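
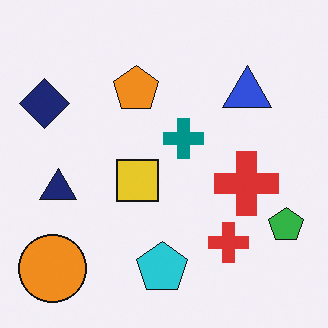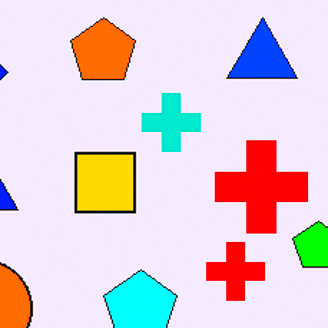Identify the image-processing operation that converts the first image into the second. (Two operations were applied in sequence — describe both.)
The transformation is: cropped to a modestly smaller region and rescaled, then made much more vivid (saturation change).

The visible shapes are larger and the field of view is narrower; shapes near the original edges may be partly or wholly outside the frame — a crop-and-rescale. All colors are more vivid — a global saturation change.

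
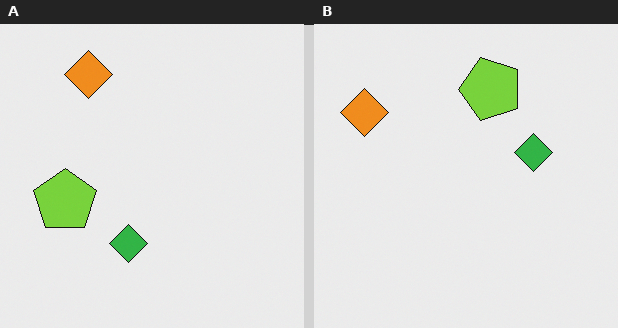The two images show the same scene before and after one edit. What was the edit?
The transformation is: transposed (reflected across the top-left ↔ bottom-right diagonal).

Shapes have swapped their row and column positions — what was in the top-right is now in the bottom-left — a diagonal reflection.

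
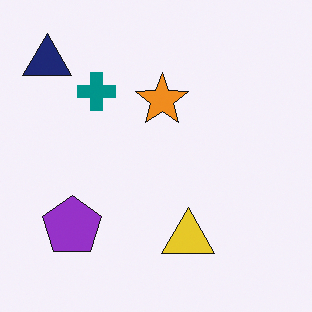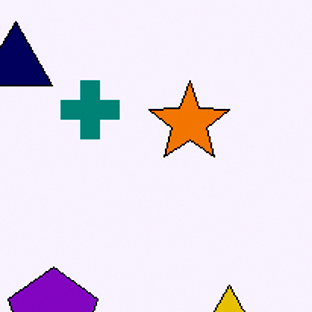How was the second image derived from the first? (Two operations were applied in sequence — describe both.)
The second image is the first cropped slightly and scaled back up, then given slightly increased contrast.

The visible shapes are larger and the field of view is narrower; shapes near the original edges may be partly or wholly outside the frame — a crop-and-rescale. Tones are pushed away from mid-grey across the whole image — a global contrast change.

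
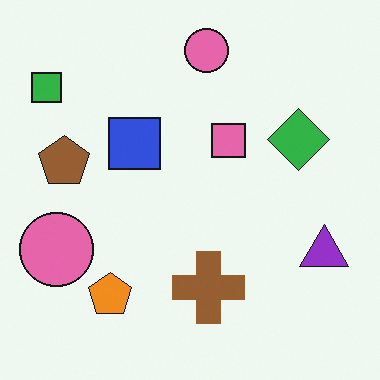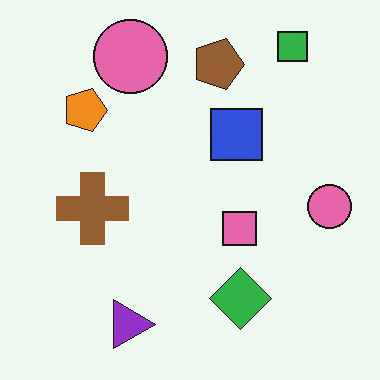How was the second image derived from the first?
The image was rotated 90° clockwise.

The green square sits in the top-left of the first image and the top-right of the second — consistent with a whole-image 90° clockwise rotation.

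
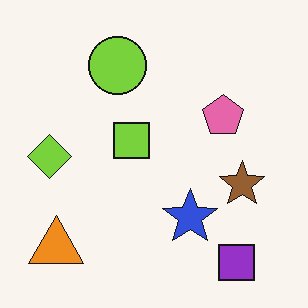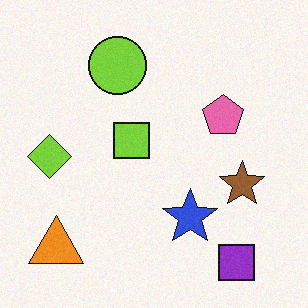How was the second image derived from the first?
Degraded with a light layer of grain.

Random speckle covers the whole image, including the flat background.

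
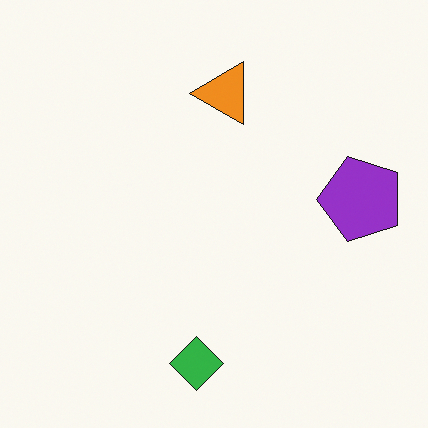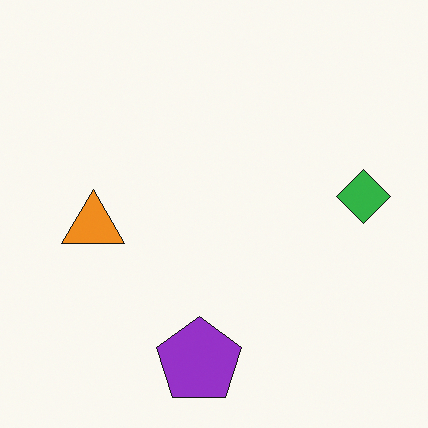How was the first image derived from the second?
Transposed (reflected across the top-left ↔ bottom-right diagonal).

Shapes have swapped their row and column positions — what was in the top-right is now in the bottom-left — a diagonal reflection.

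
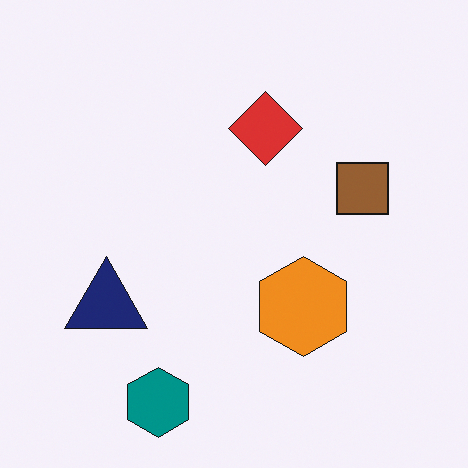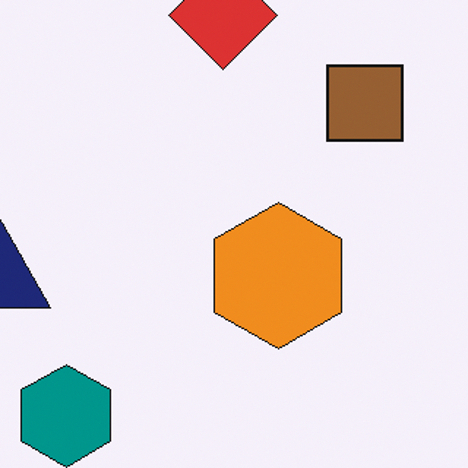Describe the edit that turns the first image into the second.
This is the original image cropped slightly and scaled back up.

The visible shapes are larger and the field of view is narrower; shapes near the original edges may be partly or wholly outside the frame — a crop-and-rescale.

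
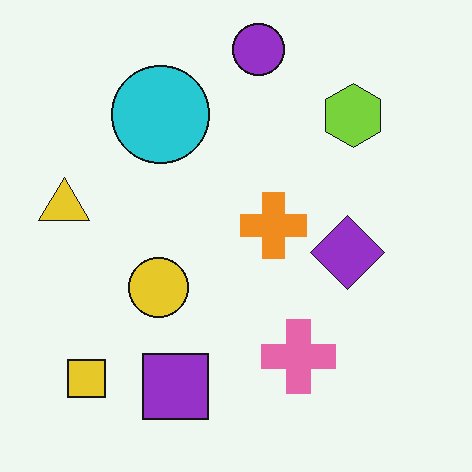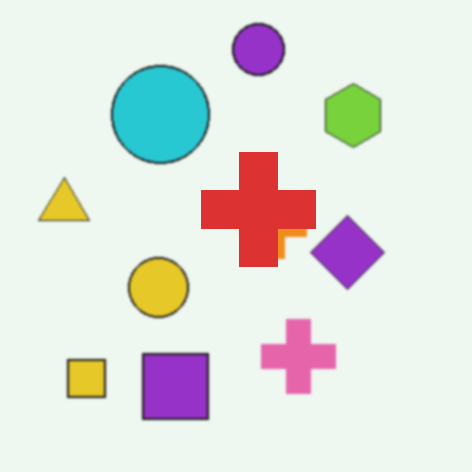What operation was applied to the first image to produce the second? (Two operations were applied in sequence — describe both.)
The transformation is: lightly blurred, then overlaid with an additional red cross.

Shape edges and outlines are uniformly softened across the whole image. A red cross appears in the second image that is absent from the first.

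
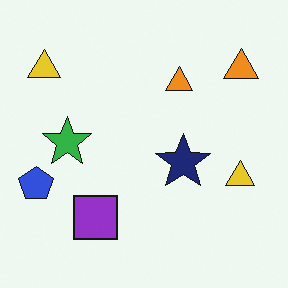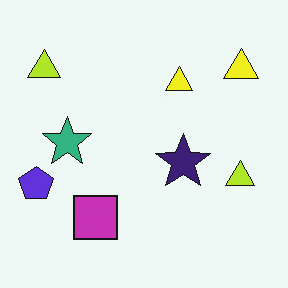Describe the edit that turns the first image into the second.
The transformation is: hue-shifted slightly.

Every shape's color has rotated by the same amount around the hue wheel — a uniform hue shift.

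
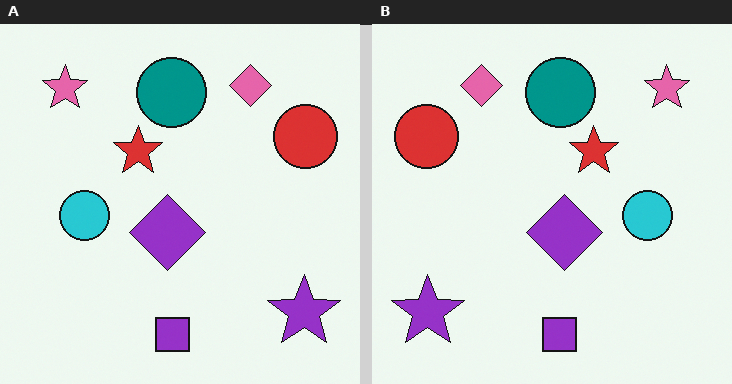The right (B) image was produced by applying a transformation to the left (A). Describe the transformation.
Flipped horizontally (left ↔ right).

The red circle is in the top-right of the left (A) image and the top-left of the right (B) — shapes on opposite sides of the vertical midline have swapped in a mirror flip.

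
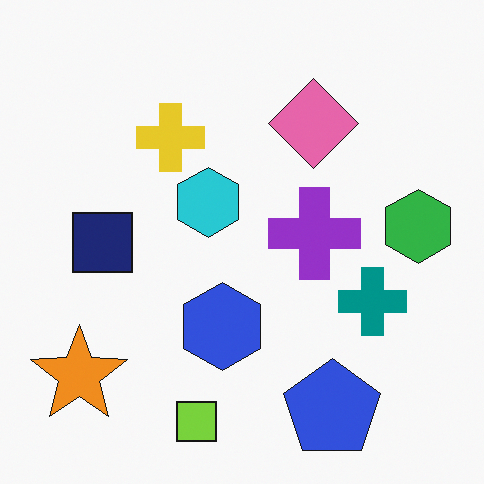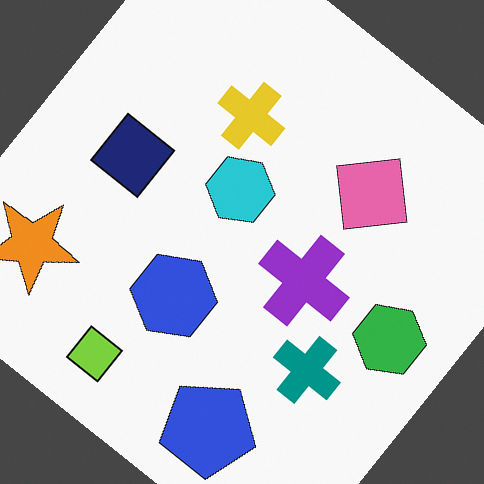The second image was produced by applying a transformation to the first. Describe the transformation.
The image was rotated clockwise by a large amount — several tens of degrees.

Every shape is tilted by the same angle and the image corners show triangular fill wedges — a whole-image rotation by a non-right angle.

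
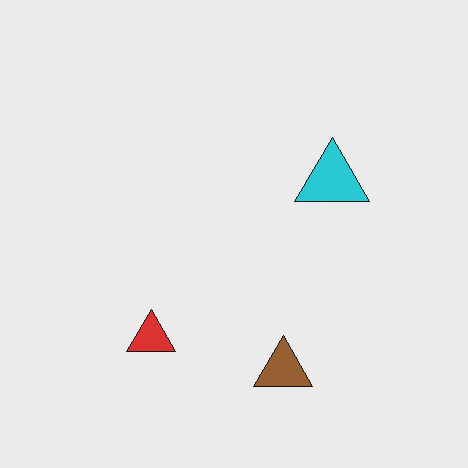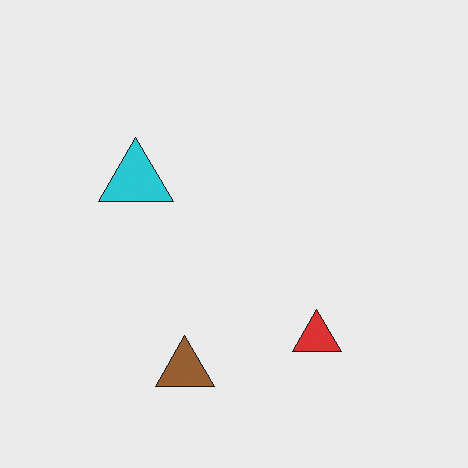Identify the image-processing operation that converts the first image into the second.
The image was flipped horizontally (left ↔ right).

The cyan triangle is in the right of the first image and the left of the second — shapes on opposite sides of the vertical midline have swapped in a mirror flip.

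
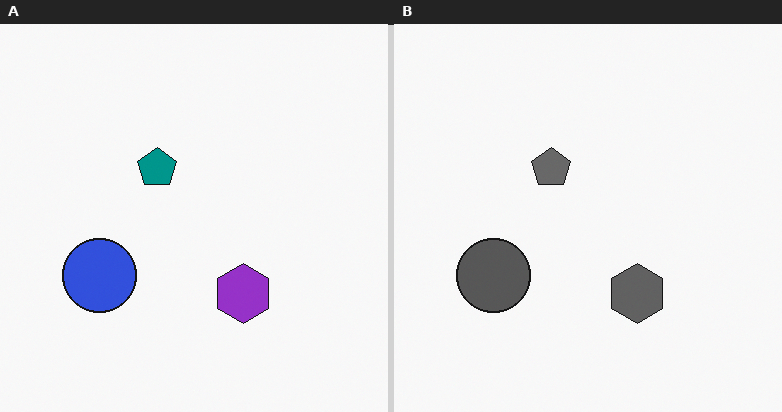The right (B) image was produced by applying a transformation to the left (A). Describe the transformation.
This is the original image converted to grayscale.

All color is removed — every shape is now a shade of grey.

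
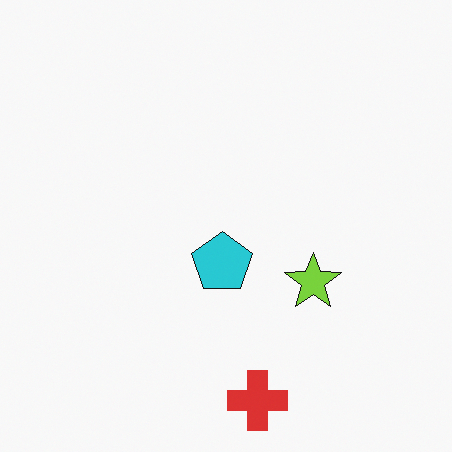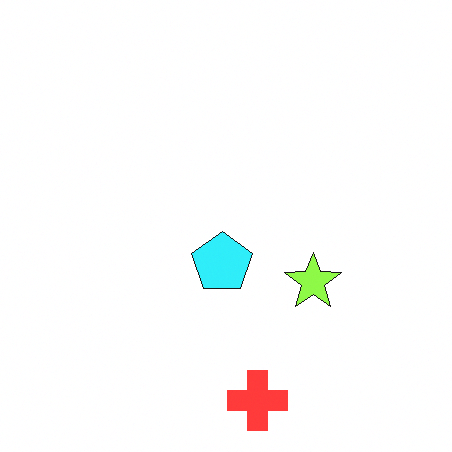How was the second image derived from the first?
Slightly brightened.

Every pixel — background and shapes alike — is uniformly brightened.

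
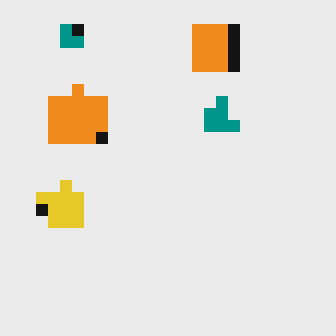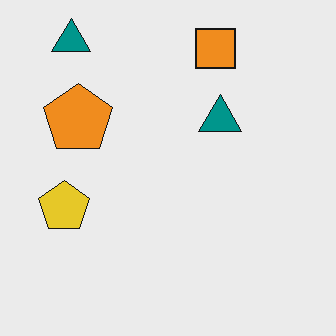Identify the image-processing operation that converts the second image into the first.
The image was coarsely pixelated.

Shapes are reduced to large square blocks; fine edges and outlines are lost — a downscale-then-upscale (mosaic) effect.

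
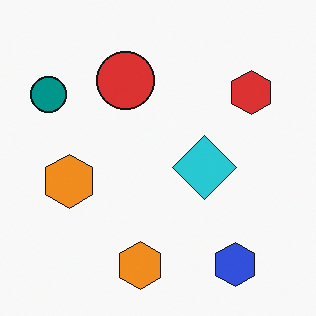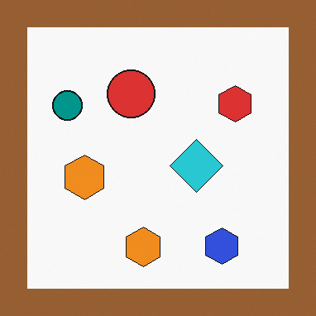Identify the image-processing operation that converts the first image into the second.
The image was framed with a brown border.

A solid brown frame runs around the edge of the second image, with the content slightly shrunk inside it.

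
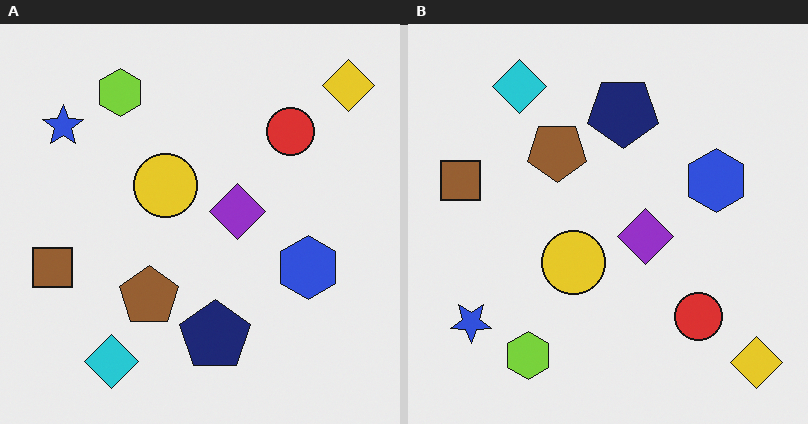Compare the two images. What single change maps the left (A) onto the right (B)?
This is the original image flipped vertically (top ↔ bottom).

The yellow diamond is in the top-right of the left (A) image and the bottom-right of the right (B) — shapes on opposite sides of the horizontal midline have swapped in a mirror flip.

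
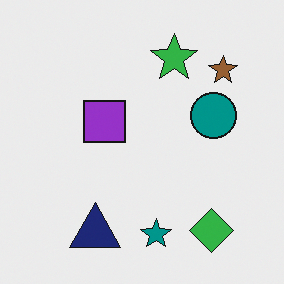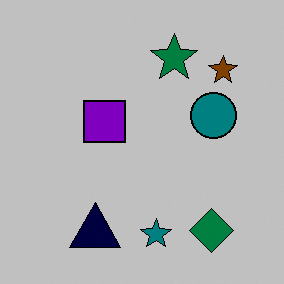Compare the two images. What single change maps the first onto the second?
It was heavily posterized to just a handful of flat colors.

Each flat color has snapped to a coarser quantized level — most visibly, the near-white background has dropped to a flat grey.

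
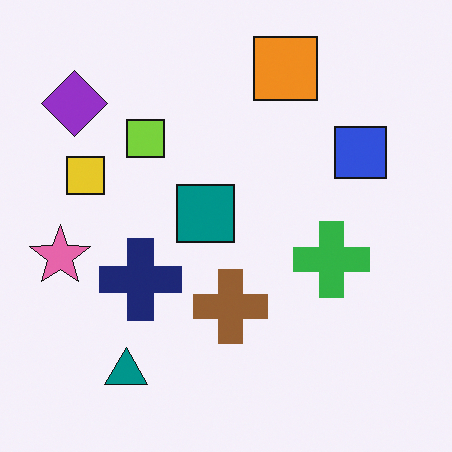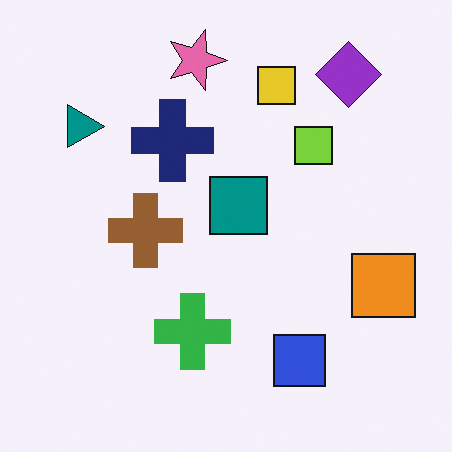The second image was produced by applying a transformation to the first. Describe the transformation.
It was rotated 90° clockwise.

The purple diamond sits in the top-left of the first image and the top-right of the second — consistent with a whole-image 90° clockwise rotation.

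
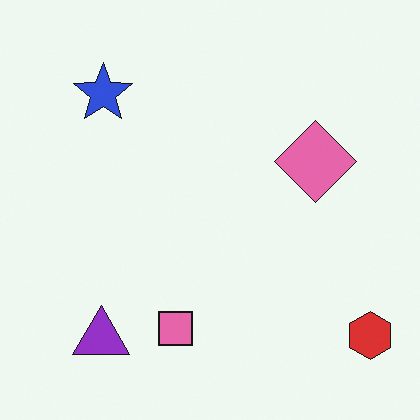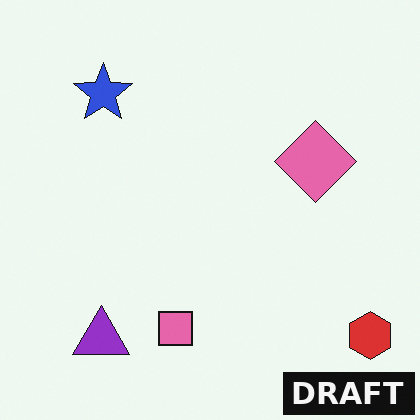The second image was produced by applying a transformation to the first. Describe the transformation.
The second image is the first watermarked with the text "DRAFT" in the lower-right corner.

A dark label reading "DRAFT" appears in the lower-right corner.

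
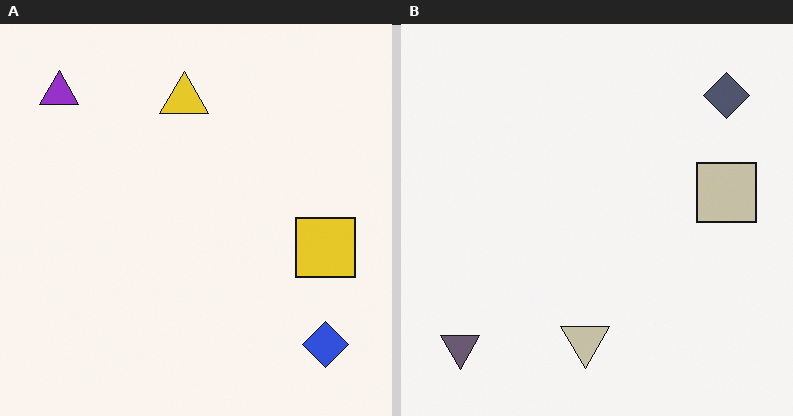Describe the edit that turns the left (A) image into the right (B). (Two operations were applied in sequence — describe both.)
Heavily desaturated, then flipped vertically (top ↔ bottom).

All colors are more muted and greyish — a global saturation change. The purple triangle is in the top-left of the left (A) image and the bottom-left of the right (B) — shapes on opposite sides of the horizontal midline have swapped in a mirror flip.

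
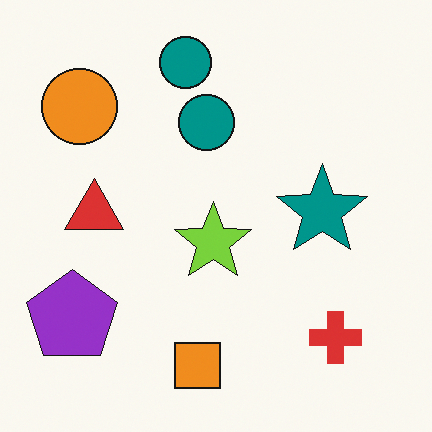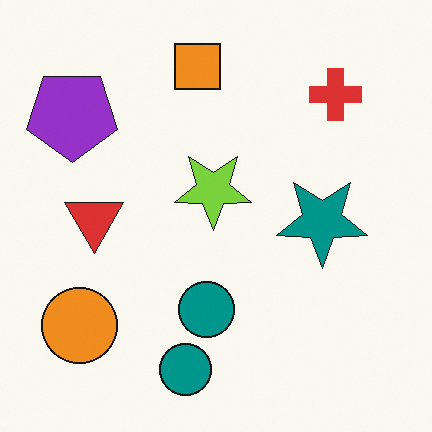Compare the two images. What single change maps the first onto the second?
This is the original image flipped vertically (top ↔ bottom).

The orange square is in the bottom of the first image and the top of the second — shapes on opposite sides of the horizontal midline have swapped in a mirror flip.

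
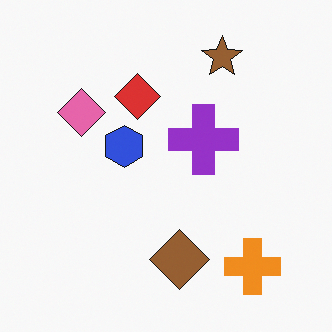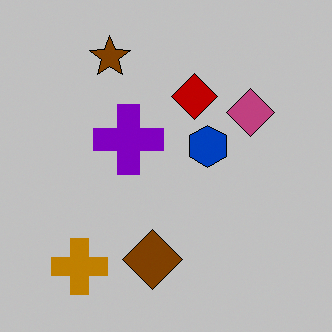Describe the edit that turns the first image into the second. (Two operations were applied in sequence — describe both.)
The transformation is: flipped horizontally (left ↔ right), then heavily posterized to just a handful of flat colors.

The orange cross is in the bottom-right of the first image and the bottom-left of the second — shapes on opposite sides of the vertical midline have swapped in a mirror flip. Each flat color has snapped to a coarser quantized level — most visibly, the near-white background has dropped to a flat grey.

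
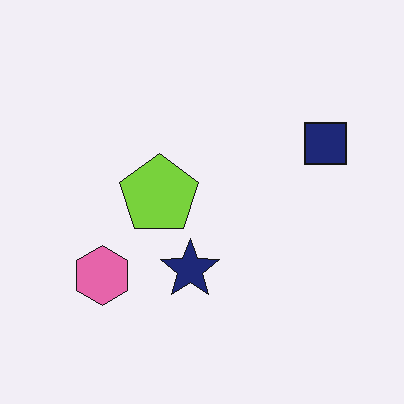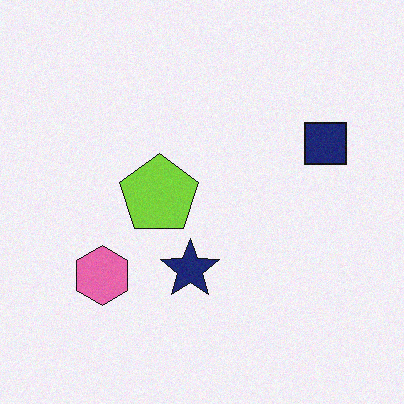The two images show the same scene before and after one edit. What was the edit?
It was degraded with a light layer of grain.

Random speckle covers the whole image, including the flat background.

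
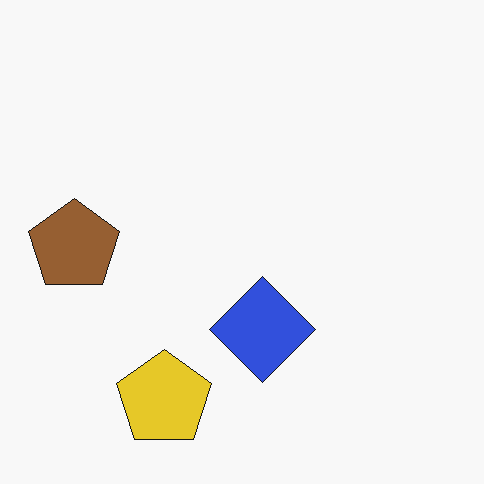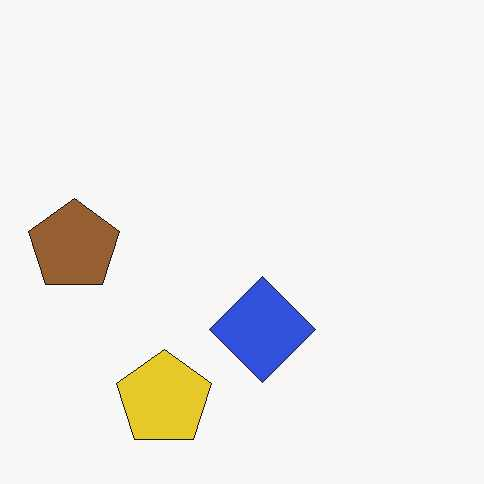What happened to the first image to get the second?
JPEG-compressed with visible artifacts.

Blocky 8×8 compression artifacts appear around shape edges and the flat background shows ringing — characteristic JPEG degradation.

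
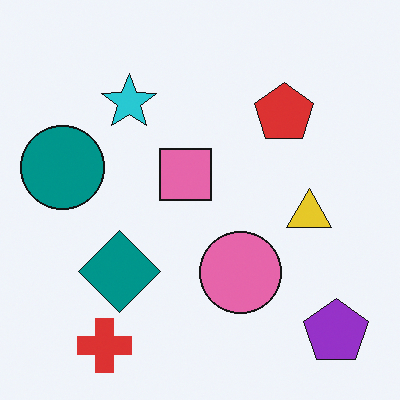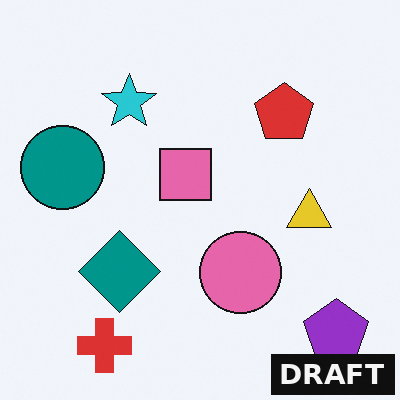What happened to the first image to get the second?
The second image is the first watermarked with the text "DRAFT" in the lower-right corner.

A dark label reading "DRAFT" appears in the lower-right corner.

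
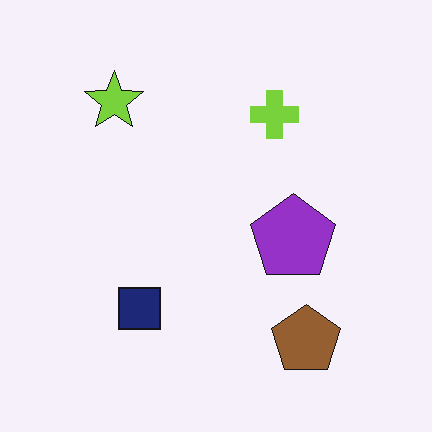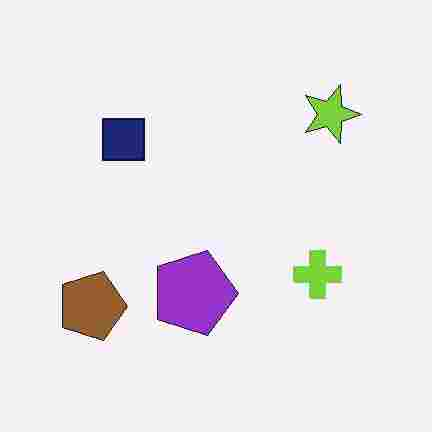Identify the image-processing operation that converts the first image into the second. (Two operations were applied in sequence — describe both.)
The second image is the first rotated 90° clockwise, then degraded with heavy JPEG compression.

The lime star sits in the top-left of the first image and the top-right of the second — consistent with a whole-image 90° clockwise rotation. Blocky 8×8 compression artifacts appear around shape edges and the flat background shows ringing — characteristic JPEG degradation.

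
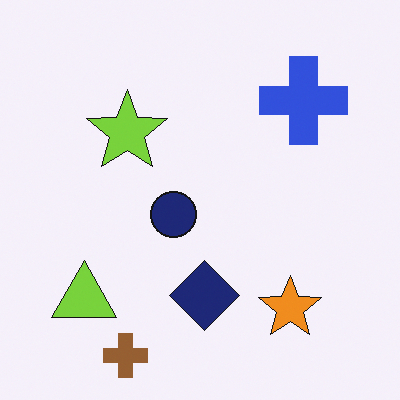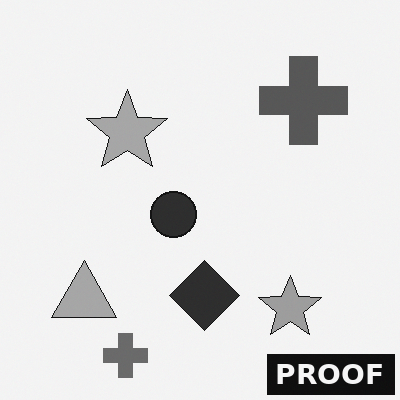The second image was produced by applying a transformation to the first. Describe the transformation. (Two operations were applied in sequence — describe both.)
The transformation is: converted to grayscale, then watermarked with the text "PROOF" in the lower-right corner.

All color is removed — every shape is now a shade of grey. A dark label reading "PROOF" appears in the lower-right corner.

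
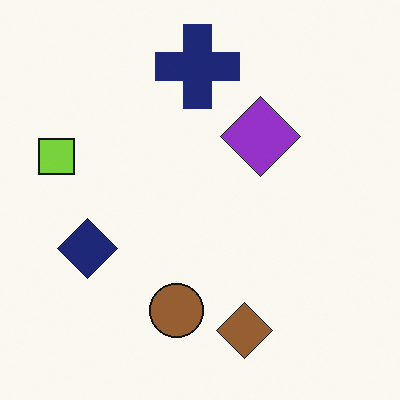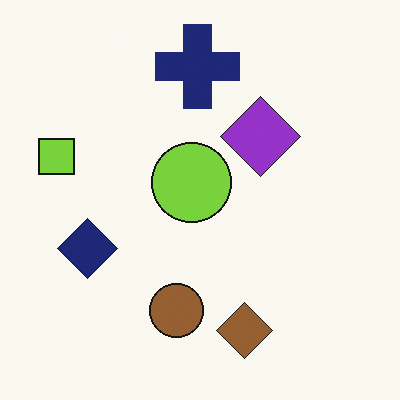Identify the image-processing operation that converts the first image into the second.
The second image is the first overlaid with an additional lime circle.

A lime circle appears in the second image that is absent from the first.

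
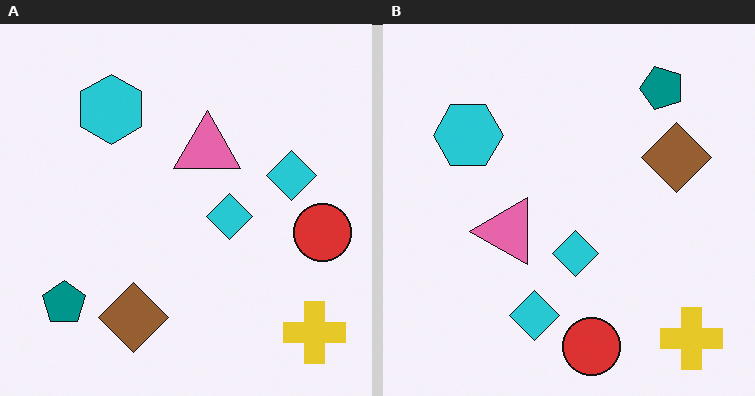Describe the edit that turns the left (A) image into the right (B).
This is the original image transposed (reflected across the top-left ↔ bottom-right diagonal).

Shapes have swapped their row and column positions — what was in the top-right is now in the bottom-left — a diagonal reflection.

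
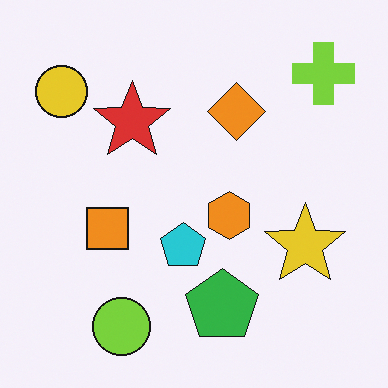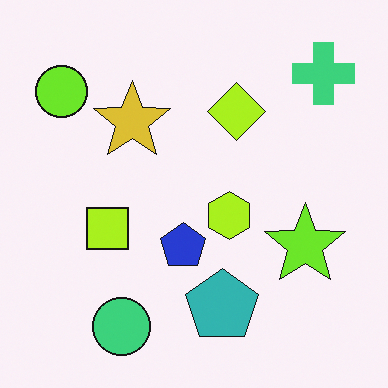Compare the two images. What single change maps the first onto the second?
This is the original image hue-shifted slightly.

Every shape's color has rotated by the same amount around the hue wheel — a uniform hue shift.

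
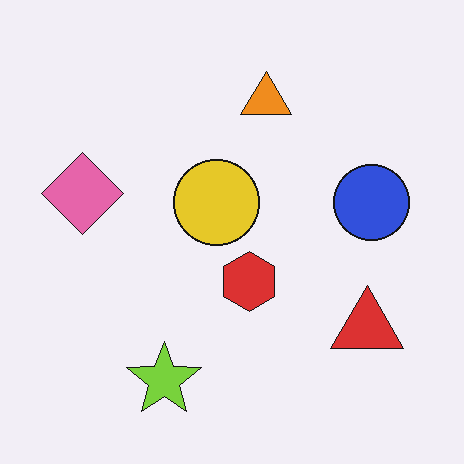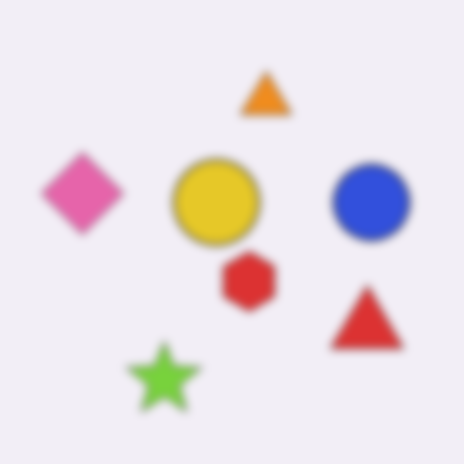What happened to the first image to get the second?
The second image is the first noticeably gaussian-blurred.

Shape edges and outlines are uniformly softened across the whole image.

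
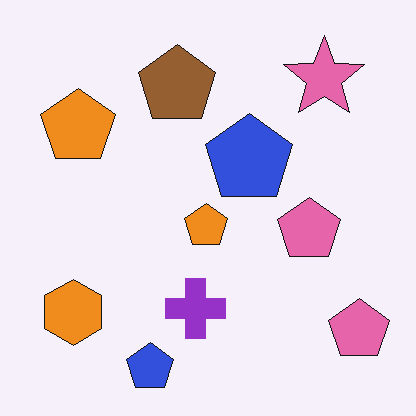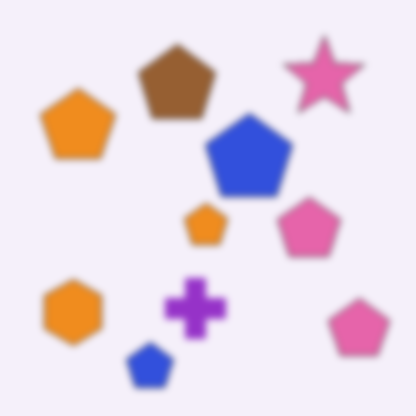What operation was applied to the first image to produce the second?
This is the original image noticeably gaussian-blurred.

Shape edges and outlines are uniformly softened across the whole image.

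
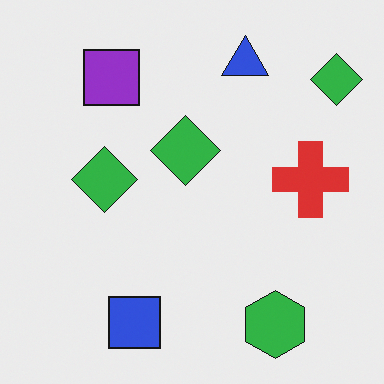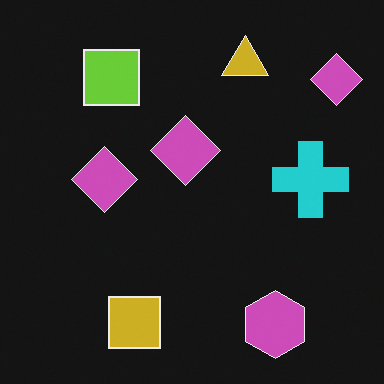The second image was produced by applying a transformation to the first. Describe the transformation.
The transformation is: color-inverted (negative).

The light background has become dark and every shape's color is its complement — a photographic negative.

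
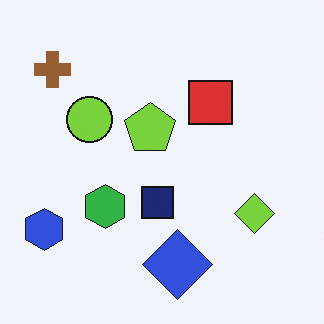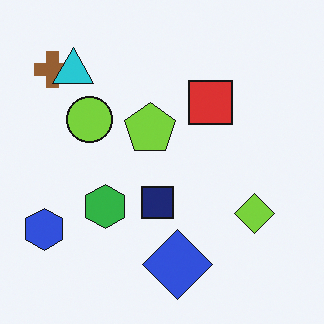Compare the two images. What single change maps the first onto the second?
It was overlaid with an additional cyan triangle.

A cyan triangle appears in the second image that is absent from the first.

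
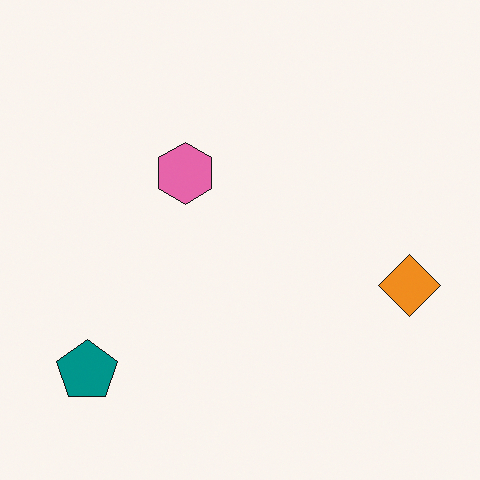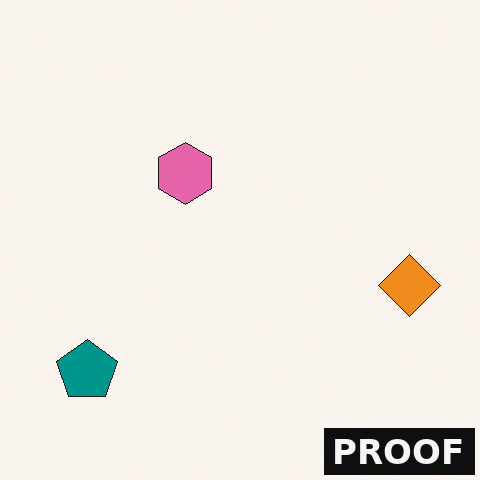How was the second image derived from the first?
The second image is the first watermarked with the text "PROOF" in the lower-right corner.

A dark label reading "PROOF" appears in the lower-right corner.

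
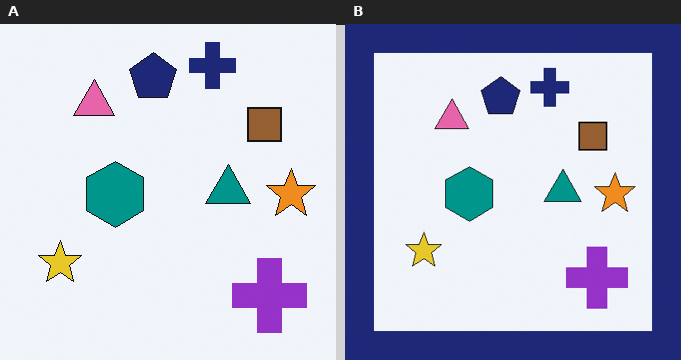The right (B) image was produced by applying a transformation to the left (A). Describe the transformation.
This is the original image framed with a navy border.

A solid navy frame runs around the edge of the right (B) image, with the content slightly shrunk inside it.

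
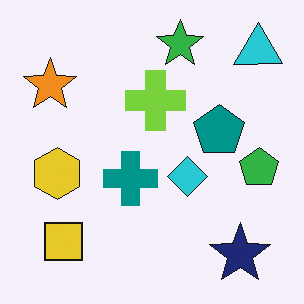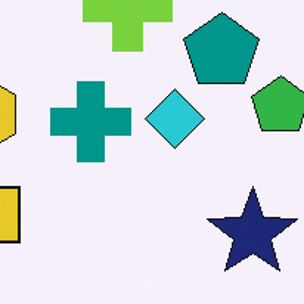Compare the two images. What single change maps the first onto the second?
This is the original image cropped to a modestly smaller region and rescaled.

The visible shapes are larger and the field of view is narrower; shapes near the original edges may be partly or wholly outside the frame — a crop-and-rescale.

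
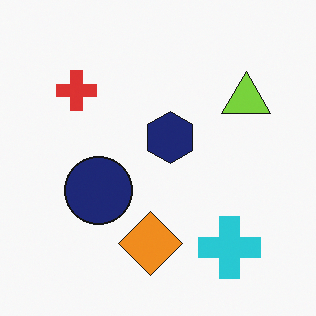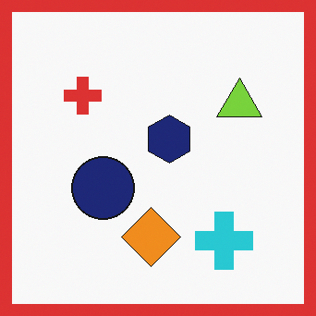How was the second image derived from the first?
This is the original image framed with a red border.

A solid red frame runs around the edge of the second image, with the content slightly shrunk inside it.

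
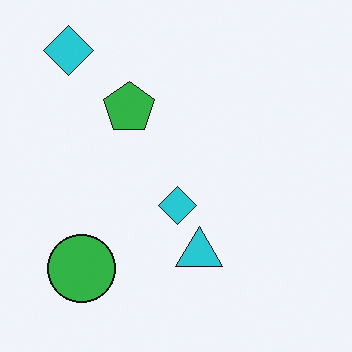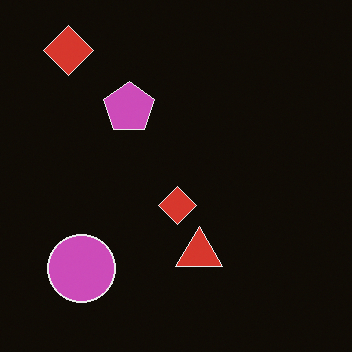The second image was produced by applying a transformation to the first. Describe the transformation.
This is the original image color-inverted (negative).

The light background has become dark and every shape's color is its complement — a photographic negative.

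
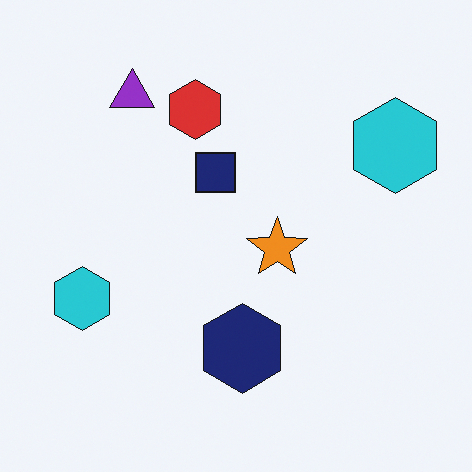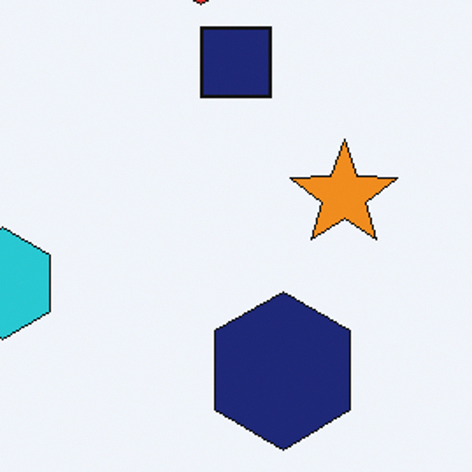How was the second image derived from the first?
Cropped to a noticeably smaller region and rescaled.

The visible shapes are larger and the field of view is narrower; shapes near the original edges may be partly or wholly outside the frame — a crop-and-rescale.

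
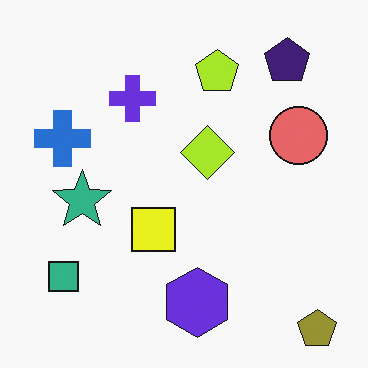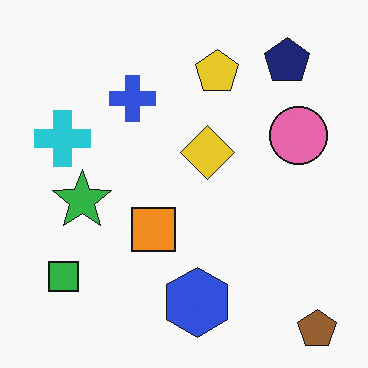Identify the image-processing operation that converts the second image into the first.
The image was hue-shifted by a small amount.

Every shape's color has rotated by the same amount around the hue wheel — a uniform hue shift.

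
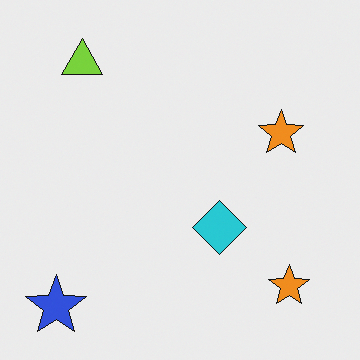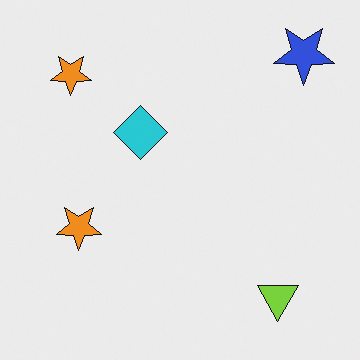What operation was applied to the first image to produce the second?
This is the original image rotated 180°.

The blue star sits in the bottom-left of the first image and the top-right of the second — consistent with a whole-image 180° rotation.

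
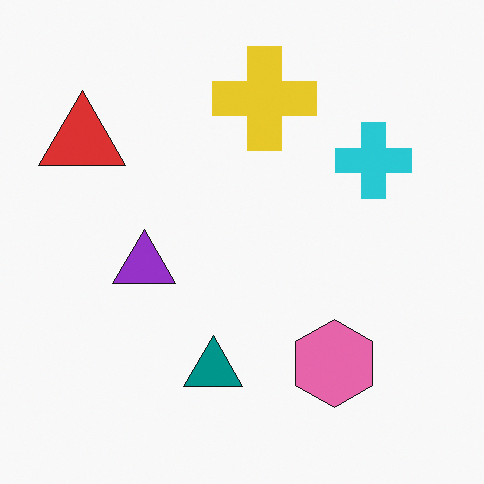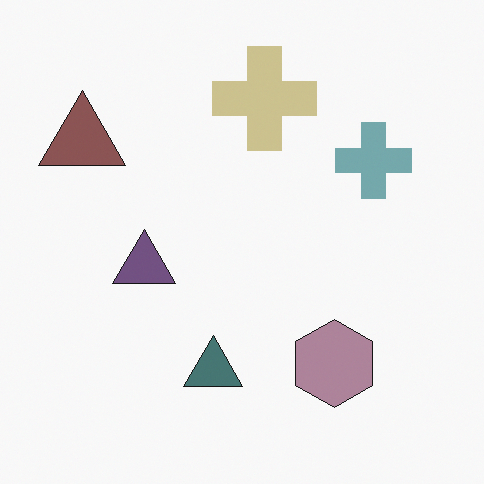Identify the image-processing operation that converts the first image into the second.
Heavily desaturated.

All colors are more muted and greyish — a global saturation change.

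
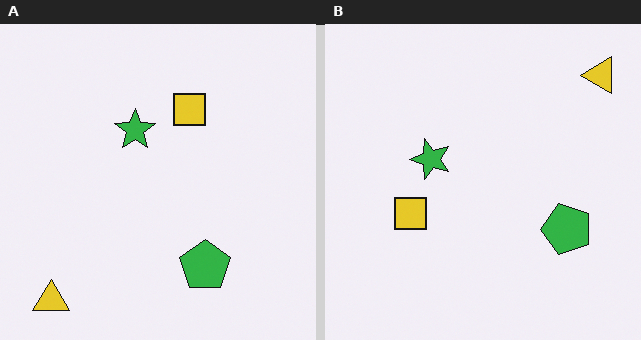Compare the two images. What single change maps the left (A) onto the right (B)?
Transposed (reflected across the top-left ↔ bottom-right diagonal).

Shapes have swapped their row and column positions — what was in the top-right is now in the bottom-left — a diagonal reflection.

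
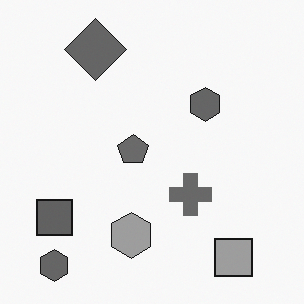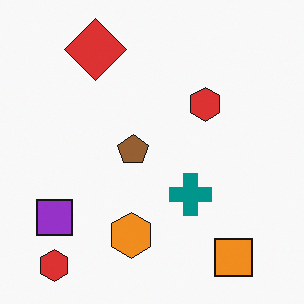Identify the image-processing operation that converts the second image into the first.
The first image is the second converted to grayscale.

All color is removed — every shape is now a shade of grey.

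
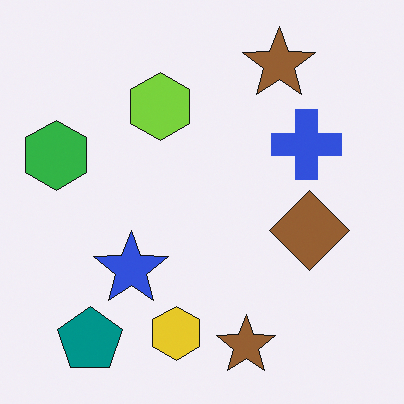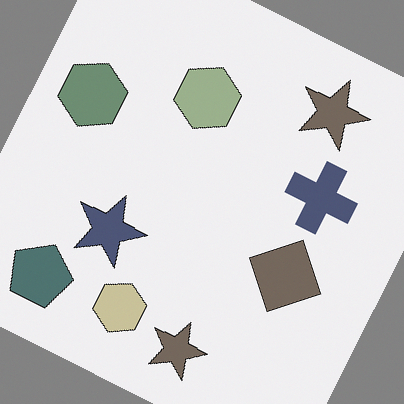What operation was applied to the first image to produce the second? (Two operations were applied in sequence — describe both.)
This is the original image rotated clockwise by a clearly visible amount, then heavily desaturated.

Every shape is tilted by the same angle and the image corners show triangular fill wedges — a whole-image rotation by a non-right angle. All colors are more muted and greyish — a global saturation change.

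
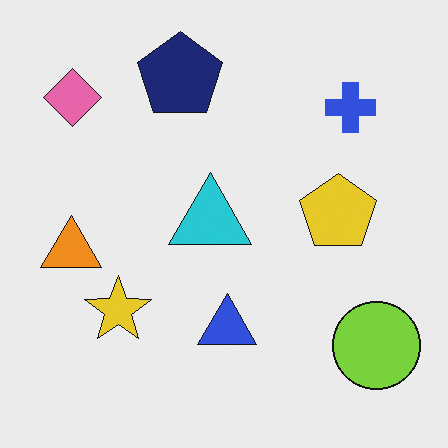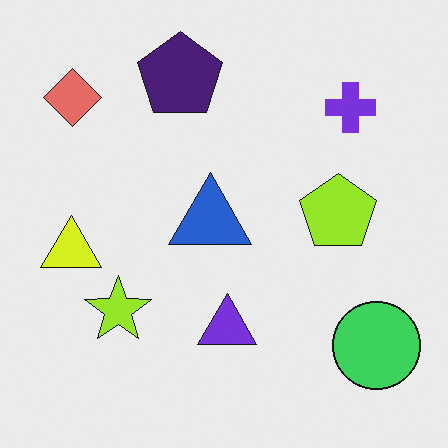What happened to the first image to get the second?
This is the original image hue-shifted slightly.

Every shape's color has rotated by the same amount around the hue wheel — a uniform hue shift.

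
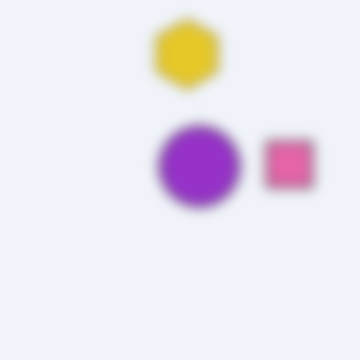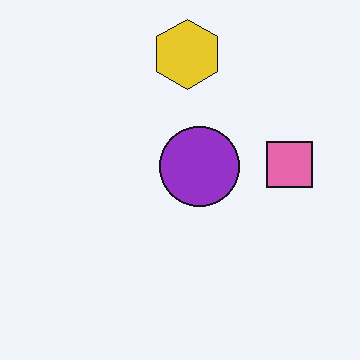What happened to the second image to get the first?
The transformation is: strongly gaussian-blurred.

Shape edges and outlines are uniformly softened across the whole image.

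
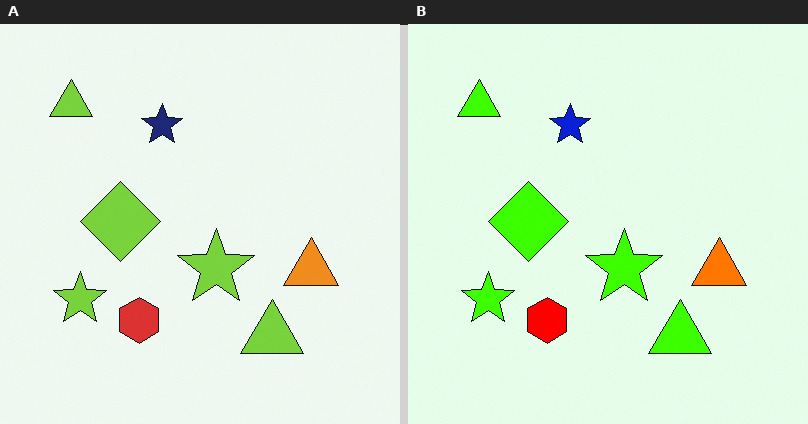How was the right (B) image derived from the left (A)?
The image was heavily oversaturated.

All colors are more vivid — a global saturation change.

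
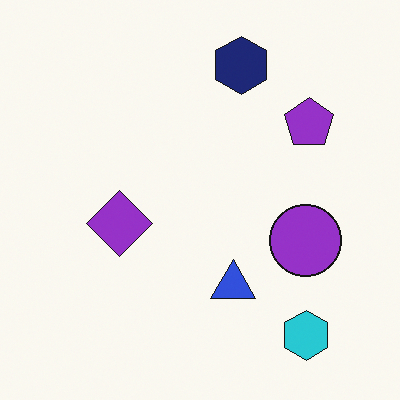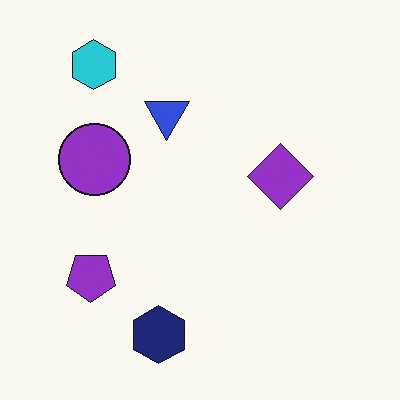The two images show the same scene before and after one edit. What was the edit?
The transformation is: rotated 180°.

The cyan hexagon sits in the bottom-right of the first image and the top-left of the second — consistent with a whole-image 180° rotation.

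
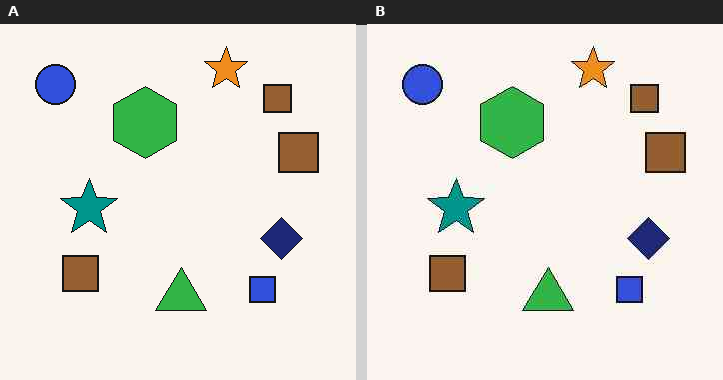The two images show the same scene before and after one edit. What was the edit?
Given moderate JPEG compression.

Blocky 8×8 compression artifacts appear around shape edges and the flat background shows ringing — characteristic JPEG degradation.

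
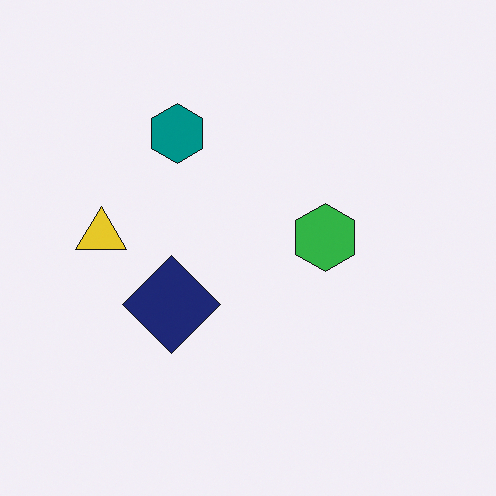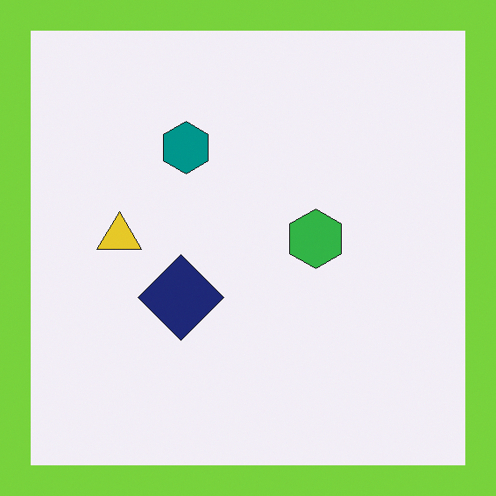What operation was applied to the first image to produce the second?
It was framed with a lime border.

A solid lime frame runs around the edge of the second image, with the content slightly shrunk inside it.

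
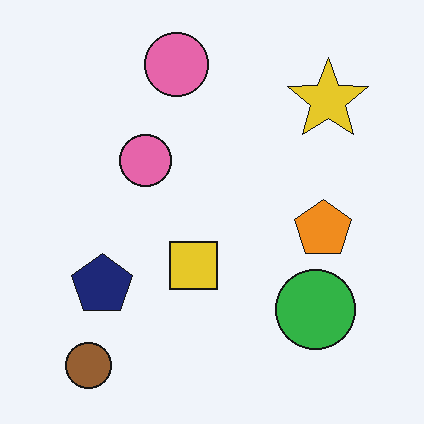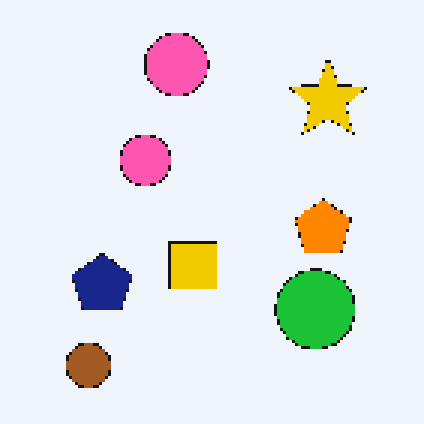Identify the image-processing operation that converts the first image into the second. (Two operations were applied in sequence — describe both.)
The transformation is: slightly oversaturated, then mildly pixelated.

All colors are more vivid — a global saturation change. Shapes are reduced to large square blocks; fine edges and outlines are lost — a downscale-then-upscale (mosaic) effect.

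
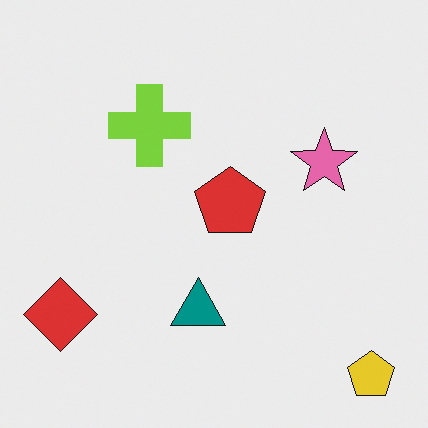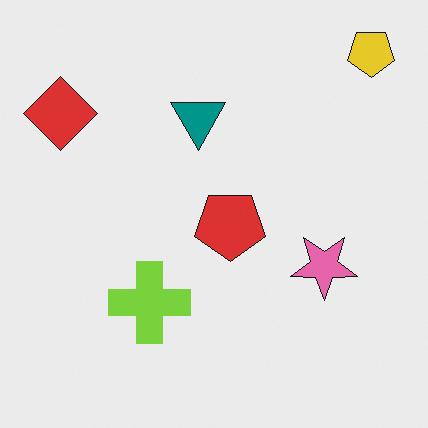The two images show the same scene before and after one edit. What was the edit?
The transformation is: flipped vertically (top ↔ bottom).

The yellow pentagon is in the bottom-right of the first image and the top-right of the second — shapes on opposite sides of the horizontal midline have swapped in a mirror flip.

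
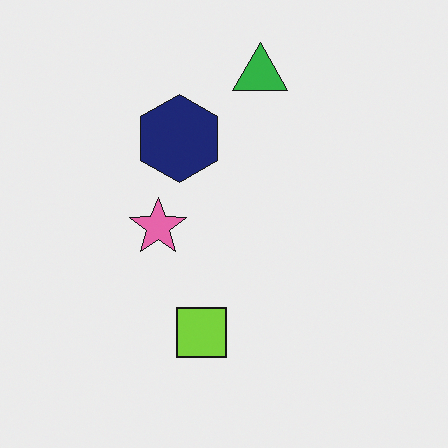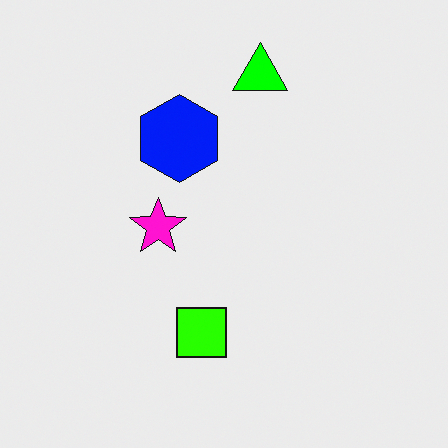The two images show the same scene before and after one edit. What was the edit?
Heavily oversaturated.

All colors are more vivid — a global saturation change.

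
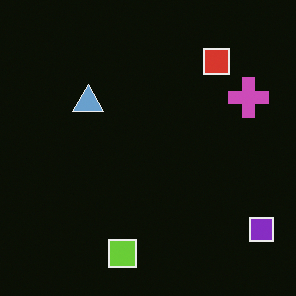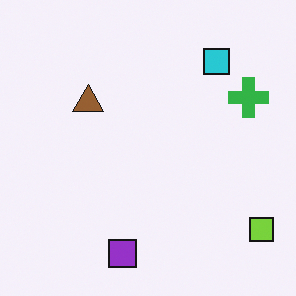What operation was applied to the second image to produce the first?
The image was color-inverted (negative).

The light background has become dark and every shape's color is its complement — a photographic negative.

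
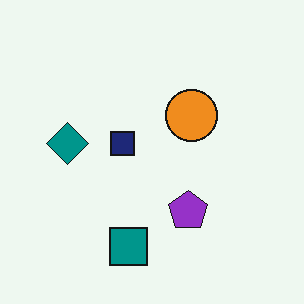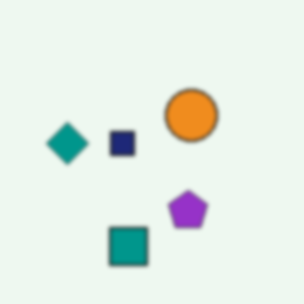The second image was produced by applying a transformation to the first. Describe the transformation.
The transformation is: lightly blurred.

Shape edges and outlines are uniformly softened across the whole image.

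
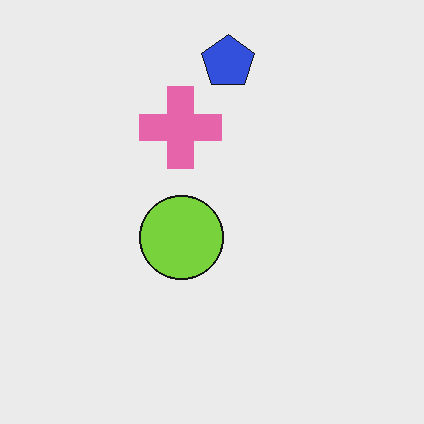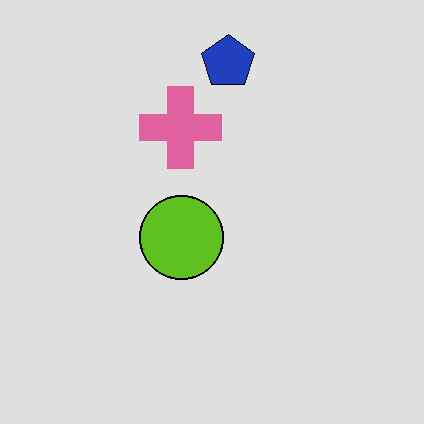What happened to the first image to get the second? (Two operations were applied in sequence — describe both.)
This is the original image moderately posterized, then given moderate JPEG compression.

Each flat color has snapped to a coarser quantized level — most visibly, the near-white background has dropped to a flat grey. Blocky 8×8 compression artifacts appear around shape edges and the flat background shows ringing — characteristic JPEG degradation.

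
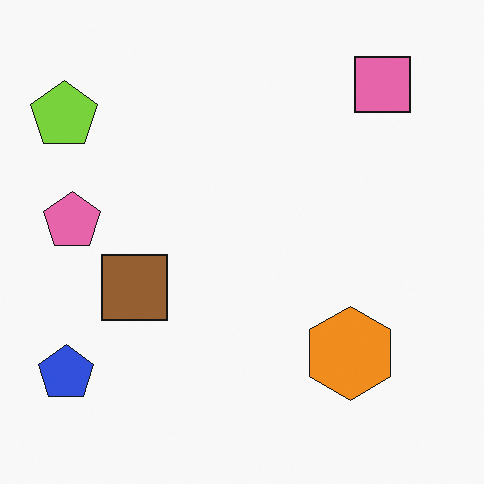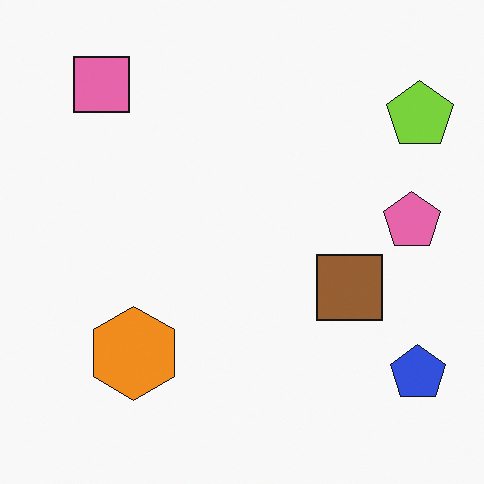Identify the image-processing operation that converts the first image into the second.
The transformation is: flipped horizontally (left ↔ right).

The lime pentagon is in the top-left of the first image and the top-right of the second — shapes on opposite sides of the vertical midline have swapped in a mirror flip.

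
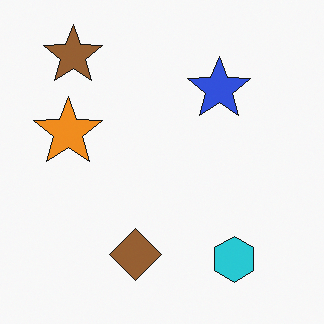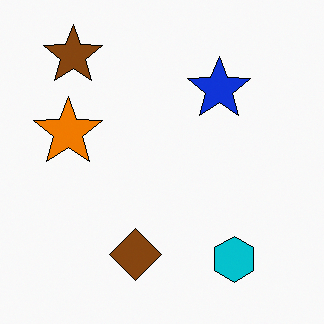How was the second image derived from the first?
This is the original image given slightly increased contrast.

Tones are pushed away from mid-grey across the whole image — a global contrast change.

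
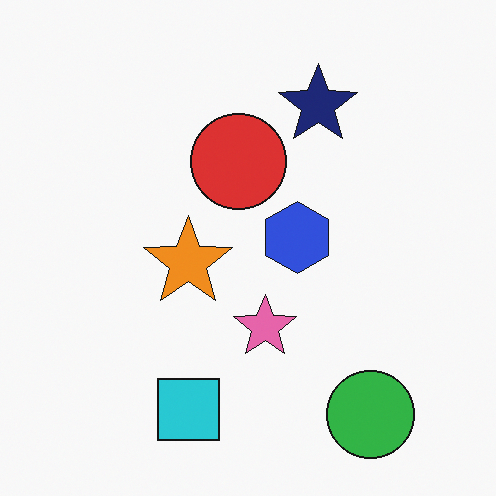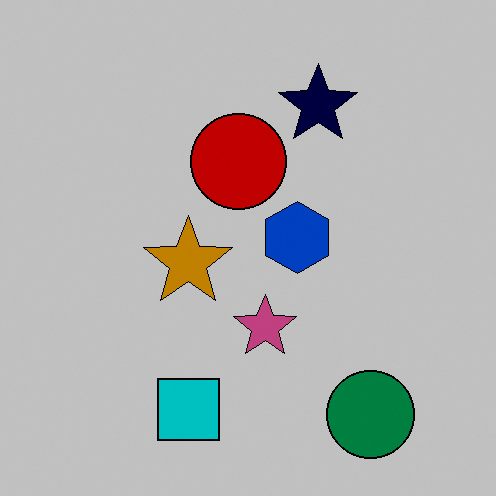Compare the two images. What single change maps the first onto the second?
Aggressively posterized.

Each flat color has snapped to a coarser quantized level — most visibly, the near-white background has dropped to a flat grey.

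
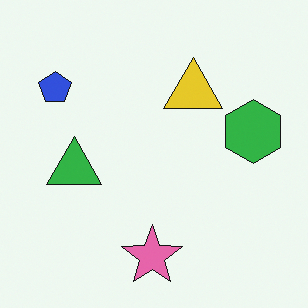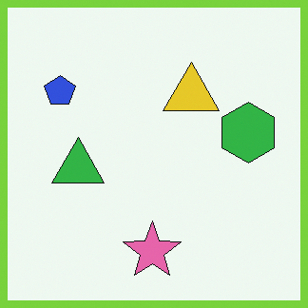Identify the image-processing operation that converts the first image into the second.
The transformation is: framed with a lime border.

A solid lime frame runs around the edge of the second image, with the content slightly shrunk inside it.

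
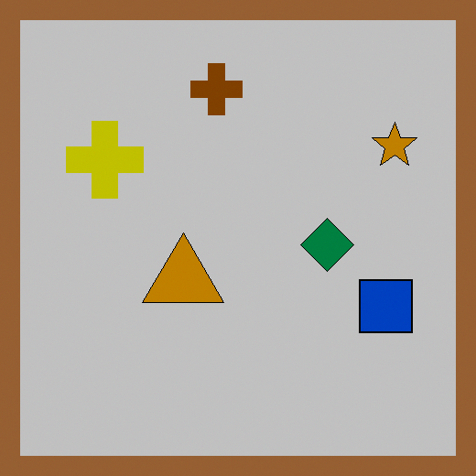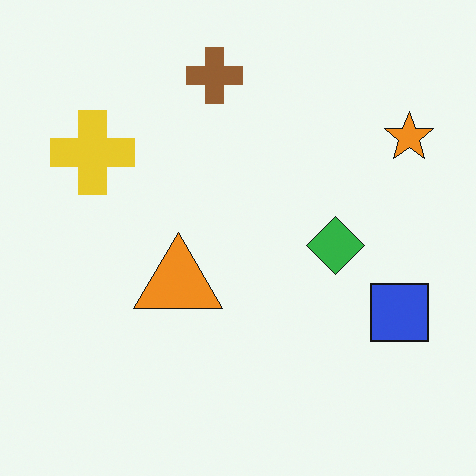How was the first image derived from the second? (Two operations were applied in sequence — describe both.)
The first image is the second aggressively posterized, then framed with a brown border.

Each flat color has snapped to a coarser quantized level — most visibly, the near-white background has dropped to a flat grey. A solid brown frame runs around the edge of the first image, with the content slightly shrunk inside it.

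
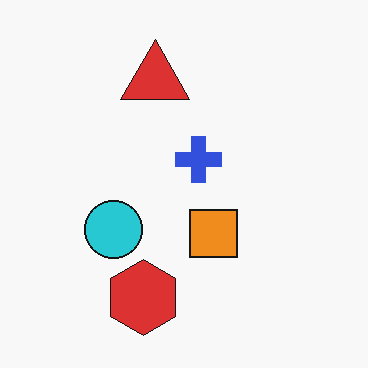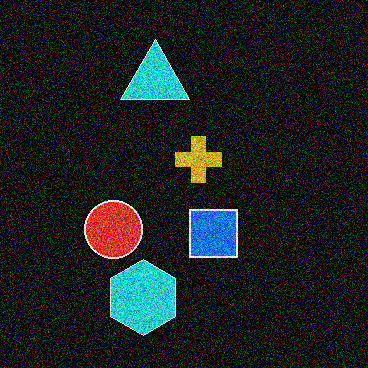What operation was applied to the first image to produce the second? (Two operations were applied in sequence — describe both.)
The image was color-inverted (negative), then degraded with a thick layer of grain.

The light background has become dark and every shape's color is its complement — a photographic negative. Random speckle covers the whole image, including the flat background.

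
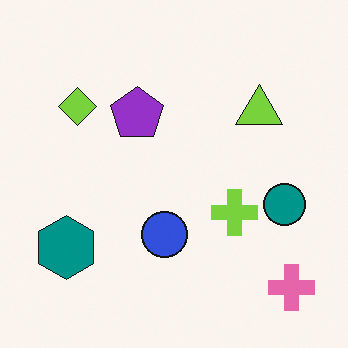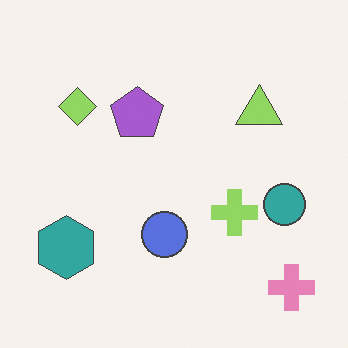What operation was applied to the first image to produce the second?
It was given slightly reduced contrast.

Tones are pushed toward mid-grey across the whole image — a global contrast change.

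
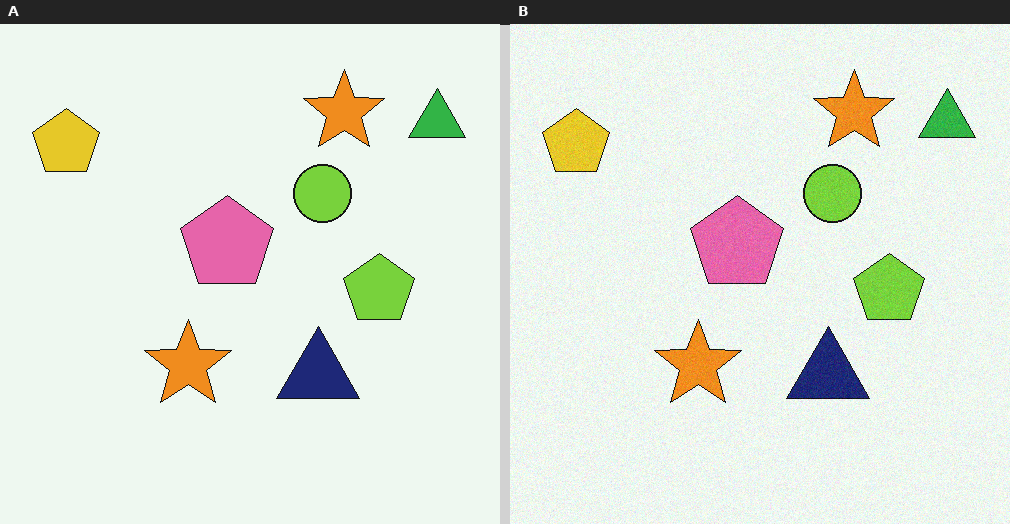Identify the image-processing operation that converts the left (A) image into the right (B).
This is the original image degraded with a light layer of grain.

Random speckle covers the whole image, including the flat background.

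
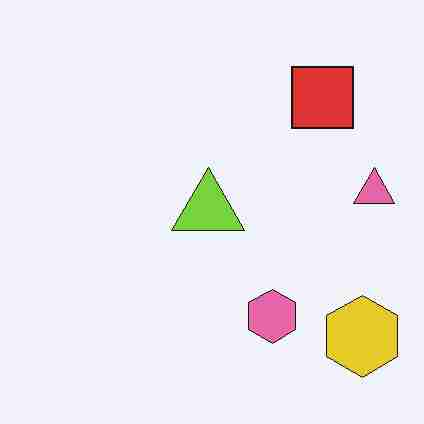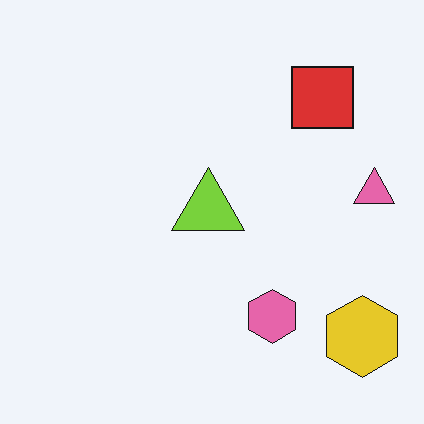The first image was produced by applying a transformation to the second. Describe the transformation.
The image was degraded with heavy JPEG compression.

Blocky 8×8 compression artifacts appear around shape edges and the flat background shows ringing — characteristic JPEG degradation.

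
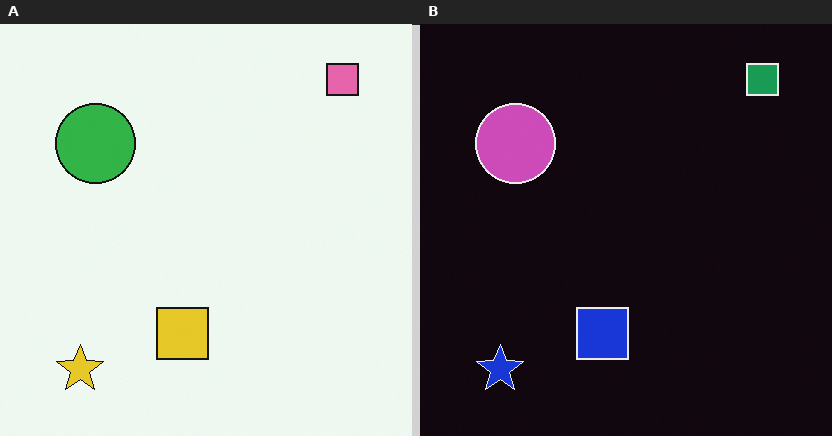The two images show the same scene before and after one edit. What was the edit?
It was color-inverted (negative).

The light background has become dark and every shape's color is its complement — a photographic negative.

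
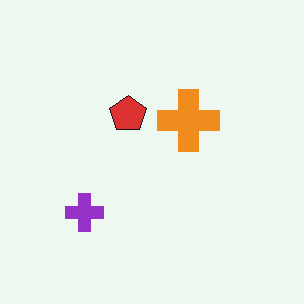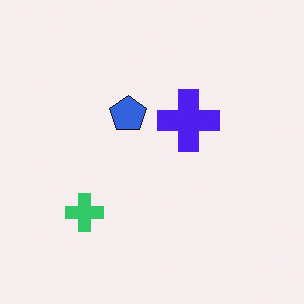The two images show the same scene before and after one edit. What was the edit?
The transformation is: hue-shifted by a large amount.

Every shape's color has rotated by the same amount around the hue wheel — a uniform hue shift.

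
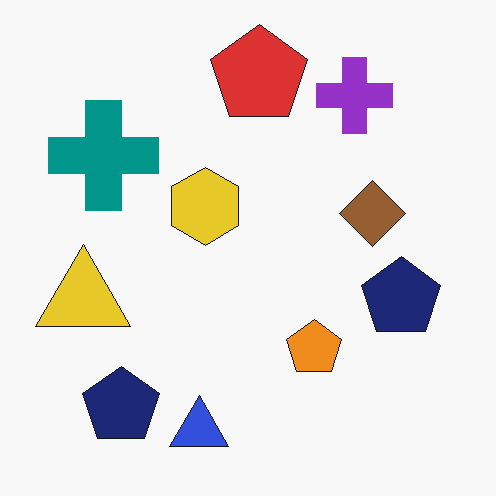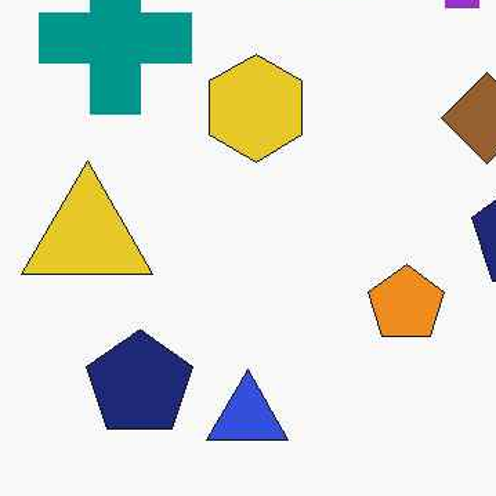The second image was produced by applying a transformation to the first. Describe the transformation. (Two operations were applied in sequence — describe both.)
This is the original image JPEG-compressed with visible artifacts, then cropped slightly and scaled back up.

Blocky 8×8 compression artifacts appear around shape edges and the flat background shows ringing — characteristic JPEG degradation. The visible shapes are larger and the field of view is narrower; shapes near the original edges may be partly or wholly outside the frame — a crop-and-rescale.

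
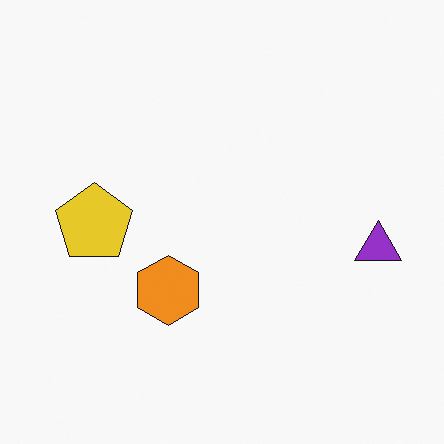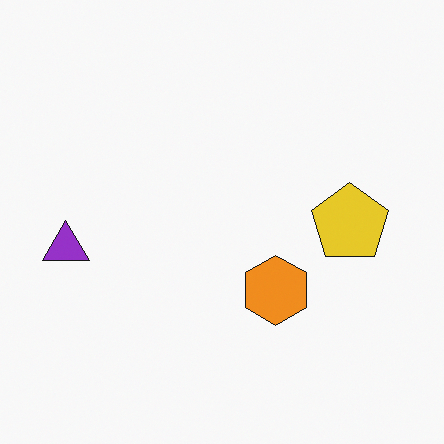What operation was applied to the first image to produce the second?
This is the original image flipped horizontally (left ↔ right).

The purple triangle is in the right of the first image and the left of the second — shapes on opposite sides of the vertical midline have swapped in a mirror flip.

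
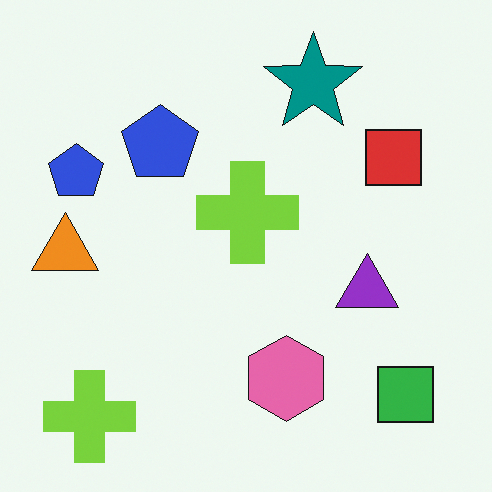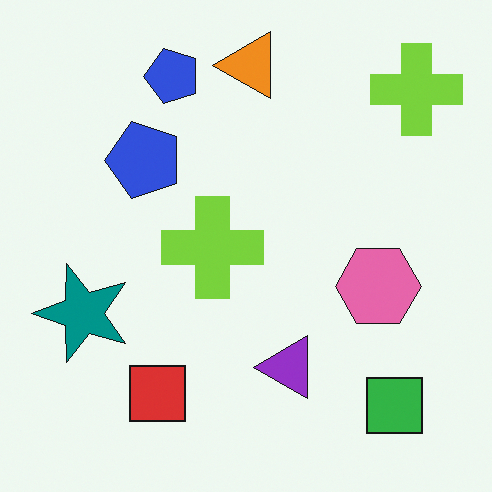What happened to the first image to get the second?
Transposed (reflected across the top-left ↔ bottom-right diagonal).

Shapes have swapped their row and column positions — what was in the top-right is now in the bottom-left — a diagonal reflection.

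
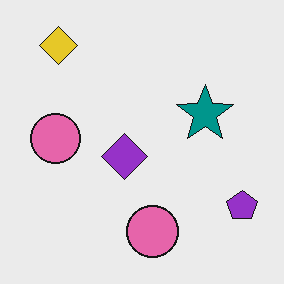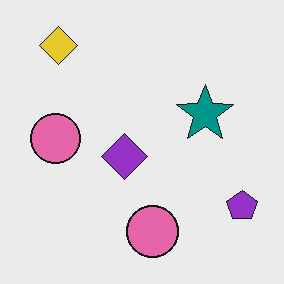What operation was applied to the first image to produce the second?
The second image is the first given moderate JPEG compression.

Blocky 8×8 compression artifacts appear around shape edges and the flat background shows ringing — characteristic JPEG degradation.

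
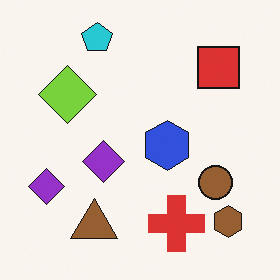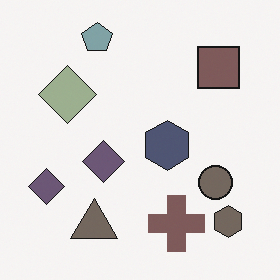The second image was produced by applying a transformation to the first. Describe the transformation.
Made much more muted (saturation change).

All colors are more muted and greyish — a global saturation change.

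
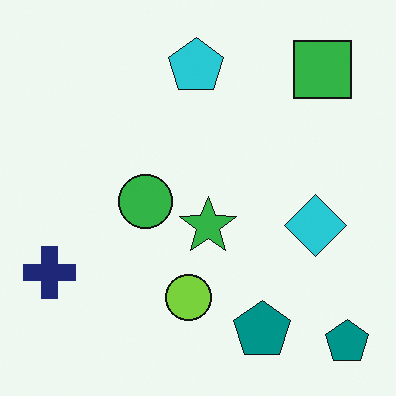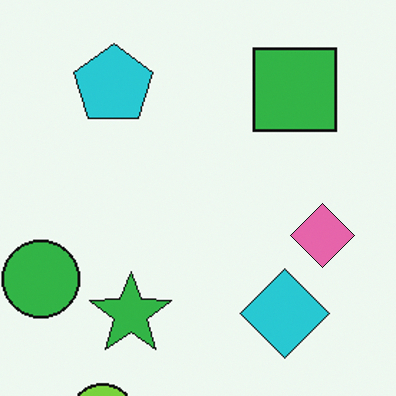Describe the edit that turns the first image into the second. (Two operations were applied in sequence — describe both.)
It was cropped to a modestly smaller region and rescaled, then overlaid with an additional pink diamond.

The visible shapes are larger and the field of view is narrower; shapes near the original edges may be partly or wholly outside the frame — a crop-and-rescale. A pink diamond appears in the second image that is absent from the first.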